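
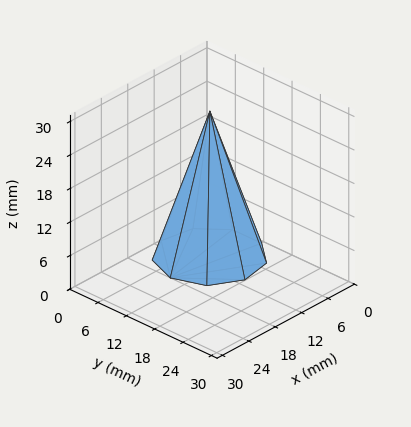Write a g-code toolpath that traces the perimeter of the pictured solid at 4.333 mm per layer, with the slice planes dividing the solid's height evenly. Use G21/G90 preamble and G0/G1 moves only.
Reading the render: the shape is a regular 9-sided pyramid, base circumscribed radius ≈ 9 mm, apex at z ≈ 26 mm (dimensions read to the nearest mm from the axis ticks). For the g-code, the solid's height is divided into equal slices at the stated Δz and each level perimeter traced with G1 moves after a G0 lift.

; perimeter-only toolpath
G21 ; units = mm
G90 ; absolute positioning
G28 ; home
; layer 1
G0 Z4.333
G0 X16.500 Y9.000
G1 X14.745 Y13.821
G1 X10.303 Y16.386
G1 X5.250 Y15.495
G1 X1.952 Y11.565
G1 X1.952 Y6.435
G1 X5.250 Y2.505
G1 X10.303 Y1.614
G1 X14.745 Y4.179
G1 X16.500 Y9.000
; layer 2
G0 Z8.667
G0 X15.000 Y9.000
G1 X13.596 Y12.857
G1 X10.042 Y14.909
G1 X6.000 Y14.196
G1 X3.362 Y11.052
G1 X3.362 Y6.948
G1 X6.000 Y3.804
G1 X10.042 Y3.091
G1 X13.596 Y5.143
G1 X15.000 Y9.000
; layer 3
G0 Z13.000
G0 X13.500 Y9.000
G1 X12.447 Y11.893
G1 X9.782 Y13.431
G1 X6.750 Y12.897
G1 X4.771 Y10.539
G1 X4.771 Y7.461
G1 X6.750 Y5.103
G1 X9.782 Y4.569
G1 X12.447 Y6.107
G1 X13.500 Y9.000
; layer 4
G0 Z17.333
G0 X12.000 Y9.000
G1 X11.298 Y10.928
G1 X9.521 Y11.954
G1 X7.500 Y11.598
G1 X6.181 Y10.026
G1 X6.181 Y7.974
G1 X7.500 Y6.402
G1 X9.521 Y6.046
G1 X11.298 Y7.072
G1 X12.000 Y9.000
; layer 5
G0 Z21.667
G0 X10.500 Y9.000
G1 X10.149 Y9.964
G1 X9.261 Y10.477
G1 X8.250 Y10.299
G1 X7.590 Y9.513
G1 X7.590 Y8.487
G1 X8.250 Y7.701
G1 X9.261 Y7.523
G1 X10.149 Y8.036
G1 X10.500 Y9.000
M2 ; end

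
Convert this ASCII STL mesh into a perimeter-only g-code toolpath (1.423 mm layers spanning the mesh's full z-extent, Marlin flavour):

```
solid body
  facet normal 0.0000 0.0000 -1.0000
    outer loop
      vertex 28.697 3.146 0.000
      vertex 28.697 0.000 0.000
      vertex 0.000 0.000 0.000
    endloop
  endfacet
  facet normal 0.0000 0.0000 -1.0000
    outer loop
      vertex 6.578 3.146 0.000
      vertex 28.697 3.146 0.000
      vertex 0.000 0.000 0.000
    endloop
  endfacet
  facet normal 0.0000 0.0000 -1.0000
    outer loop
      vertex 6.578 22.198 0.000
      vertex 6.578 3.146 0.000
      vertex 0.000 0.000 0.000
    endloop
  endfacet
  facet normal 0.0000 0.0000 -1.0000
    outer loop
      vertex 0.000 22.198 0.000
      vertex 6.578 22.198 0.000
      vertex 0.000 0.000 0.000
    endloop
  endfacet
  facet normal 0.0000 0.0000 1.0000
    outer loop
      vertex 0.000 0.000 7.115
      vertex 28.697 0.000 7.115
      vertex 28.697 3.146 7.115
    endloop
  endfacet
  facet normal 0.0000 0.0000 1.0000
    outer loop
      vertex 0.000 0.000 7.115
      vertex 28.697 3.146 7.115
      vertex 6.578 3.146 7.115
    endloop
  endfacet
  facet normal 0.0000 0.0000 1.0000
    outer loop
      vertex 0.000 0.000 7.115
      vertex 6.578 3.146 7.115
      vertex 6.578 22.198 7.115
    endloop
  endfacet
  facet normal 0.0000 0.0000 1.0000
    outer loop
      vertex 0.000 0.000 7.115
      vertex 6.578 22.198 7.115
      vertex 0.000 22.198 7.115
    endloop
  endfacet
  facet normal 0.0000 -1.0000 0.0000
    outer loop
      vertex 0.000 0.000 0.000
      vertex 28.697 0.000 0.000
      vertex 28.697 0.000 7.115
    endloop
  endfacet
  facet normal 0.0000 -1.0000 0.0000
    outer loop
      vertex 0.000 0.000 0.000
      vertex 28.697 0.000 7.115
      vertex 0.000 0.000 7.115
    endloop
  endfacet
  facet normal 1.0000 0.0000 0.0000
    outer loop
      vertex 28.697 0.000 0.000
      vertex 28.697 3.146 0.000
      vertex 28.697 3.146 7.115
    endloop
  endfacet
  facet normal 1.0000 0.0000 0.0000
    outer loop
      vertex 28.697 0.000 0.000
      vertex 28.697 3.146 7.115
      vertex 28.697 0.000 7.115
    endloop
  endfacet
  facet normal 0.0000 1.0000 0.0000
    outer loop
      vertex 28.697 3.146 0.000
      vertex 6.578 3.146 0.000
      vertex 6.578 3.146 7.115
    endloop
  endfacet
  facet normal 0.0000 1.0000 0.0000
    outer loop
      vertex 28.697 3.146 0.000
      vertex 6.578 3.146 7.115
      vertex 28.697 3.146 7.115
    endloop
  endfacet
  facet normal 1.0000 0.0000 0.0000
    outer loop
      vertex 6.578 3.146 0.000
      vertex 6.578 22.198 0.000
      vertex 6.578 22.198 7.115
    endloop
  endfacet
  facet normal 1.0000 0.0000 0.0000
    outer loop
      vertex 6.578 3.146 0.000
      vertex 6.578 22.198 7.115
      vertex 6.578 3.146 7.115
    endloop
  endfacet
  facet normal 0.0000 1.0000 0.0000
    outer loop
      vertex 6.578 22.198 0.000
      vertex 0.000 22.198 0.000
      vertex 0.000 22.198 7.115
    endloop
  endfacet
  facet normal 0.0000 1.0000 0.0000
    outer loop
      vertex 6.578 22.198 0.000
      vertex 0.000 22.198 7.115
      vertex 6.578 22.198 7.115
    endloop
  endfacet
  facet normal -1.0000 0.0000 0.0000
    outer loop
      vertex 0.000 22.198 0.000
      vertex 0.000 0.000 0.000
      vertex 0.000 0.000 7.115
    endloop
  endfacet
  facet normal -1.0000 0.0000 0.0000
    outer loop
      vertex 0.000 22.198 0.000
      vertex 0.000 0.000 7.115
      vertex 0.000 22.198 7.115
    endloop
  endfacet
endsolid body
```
; perimeter-only toolpath
G21 ; units = mm
G90 ; absolute positioning
G28 ; home
; layer 1
G0 Z1.423
G0 X0.000 Y0.000
G1 X28.697 Y0.000
G1 X28.697 Y3.146
G1 X6.578 Y3.146
G1 X6.578 Y22.198
G1 X0.000 Y22.198
G1 X0.000 Y0.000
; layer 2
G0 Z2.846
G0 X0.000 Y0.000
G1 X28.697 Y0.000
G1 X28.697 Y3.146
G1 X6.578 Y3.146
G1 X6.578 Y22.198
G1 X0.000 Y22.198
G1 X0.000 Y0.000
; layer 3
G0 Z4.269
G0 X0.000 Y0.000
G1 X28.697 Y0.000
G1 X28.697 Y3.146
G1 X6.578 Y3.146
G1 X6.578 Y22.198
G1 X0.000 Y22.198
G1 X0.000 Y0.000
; layer 4
G0 Z5.692
G0 X0.000 Y0.000
G1 X28.697 Y0.000
G1 X28.697 Y3.146
G1 X6.578 Y3.146
G1 X6.578 Y22.198
G1 X0.000 Y22.198
G1 X0.000 Y0.000
; layer 5
G0 Z7.115
G0 X0.000 Y0.000
G1 X28.697 Y0.000
G1 X28.697 Y3.146
G1 X6.578 Y3.146
G1 X6.578 Y22.198
G1 X0.000 Y22.198
G1 X0.000 Y0.000
M2 ; end

The solid is an L-shaped prism: outer 28.7 × 22.2 mm, arm thicknesses ≈ 3.15 mm (horizontal) and 6.58 mm (vertical), extruded 7.12 mm in z. Slicing at Δz = 1.423 mm — 5 equal slices spanning the solid's height, so layer i sits at z = i·h/5 — gives 5 non-empty perimeters. Each is a 6-segment closed polygon; G0 lifts to the layer z and rapids to the start vertex, then G1 traces the edges.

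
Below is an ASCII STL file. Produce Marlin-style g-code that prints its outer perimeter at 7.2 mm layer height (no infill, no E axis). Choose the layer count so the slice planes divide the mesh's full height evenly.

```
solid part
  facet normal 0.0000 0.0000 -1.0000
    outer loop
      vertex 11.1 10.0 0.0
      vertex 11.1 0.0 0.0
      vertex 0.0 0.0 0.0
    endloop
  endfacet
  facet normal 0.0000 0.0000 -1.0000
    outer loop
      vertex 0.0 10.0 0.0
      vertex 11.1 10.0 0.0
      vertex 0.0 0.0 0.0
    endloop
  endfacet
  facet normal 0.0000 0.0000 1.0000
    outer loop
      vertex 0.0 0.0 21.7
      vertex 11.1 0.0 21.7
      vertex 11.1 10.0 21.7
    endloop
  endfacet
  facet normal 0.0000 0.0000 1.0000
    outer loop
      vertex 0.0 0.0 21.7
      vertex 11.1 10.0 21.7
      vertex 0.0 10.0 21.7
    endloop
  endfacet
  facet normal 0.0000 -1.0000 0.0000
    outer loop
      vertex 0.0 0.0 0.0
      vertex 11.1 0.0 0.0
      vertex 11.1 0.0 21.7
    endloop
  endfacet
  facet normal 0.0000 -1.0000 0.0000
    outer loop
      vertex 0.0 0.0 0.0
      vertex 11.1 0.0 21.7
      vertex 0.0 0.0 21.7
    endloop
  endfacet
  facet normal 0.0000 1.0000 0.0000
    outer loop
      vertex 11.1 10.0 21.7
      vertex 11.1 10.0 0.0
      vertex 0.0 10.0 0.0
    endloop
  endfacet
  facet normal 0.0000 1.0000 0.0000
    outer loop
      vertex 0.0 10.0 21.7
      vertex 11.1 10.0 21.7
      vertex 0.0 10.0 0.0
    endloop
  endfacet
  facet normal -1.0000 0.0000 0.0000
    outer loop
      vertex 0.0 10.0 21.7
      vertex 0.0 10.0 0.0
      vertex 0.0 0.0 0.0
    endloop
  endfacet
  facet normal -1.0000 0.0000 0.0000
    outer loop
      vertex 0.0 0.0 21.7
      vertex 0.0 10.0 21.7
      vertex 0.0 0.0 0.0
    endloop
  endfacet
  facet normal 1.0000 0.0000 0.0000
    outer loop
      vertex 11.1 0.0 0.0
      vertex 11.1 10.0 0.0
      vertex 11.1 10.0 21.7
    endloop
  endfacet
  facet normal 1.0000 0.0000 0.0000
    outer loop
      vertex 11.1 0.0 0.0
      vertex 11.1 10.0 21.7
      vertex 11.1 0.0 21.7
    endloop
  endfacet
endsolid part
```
; perimeter-only toolpath
G21 ; units = mm
G90 ; absolute positioning
G28 ; home
; layer 1
G0 Z7.2
G0 X0.0 Y0.0
G1 X11.1 Y0.0
G1 X11.1 Y10.0
G1 X0.0 Y10.0
G1 X0.0 Y0.0
; layer 2
G0 Z14.5
G0 X0.0 Y0.0
G1 X11.1 Y0.0
G1 X11.1 Y10.0
G1 X0.0 Y10.0
G1 X0.0 Y0.0
; layer 3
G0 Z21.7
G0 X0.0 Y0.0
G1 X11.1 Y0.0
G1 X11.1 Y10.0
G1 X0.0 Y10.0
G1 X0.0 Y0.0
M2 ; end

The solid is a rectangular box, roughly 11.1 × 10 mm footprint and 21.7 mm tall. Slicing at Δz = 7.2 mm — 3 equal slices spanning the solid's height, so layer i sits at z = i·h/3 — gives 3 non-empty perimeters. Each is a 4-segment closed polygon; G0 lifts to the layer z and rapids to the start vertex, then G1 traces the edges.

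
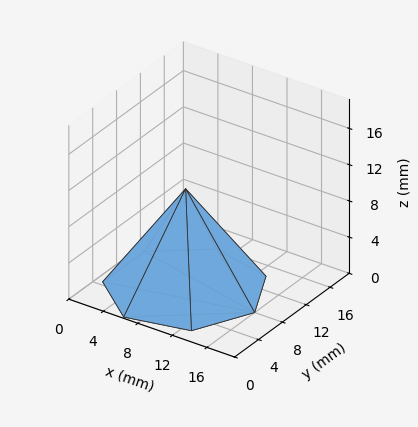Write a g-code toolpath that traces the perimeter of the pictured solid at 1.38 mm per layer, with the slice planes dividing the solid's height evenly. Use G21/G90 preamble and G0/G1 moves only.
Reading the render: the shape is a regular 7-sided pyramid, base circumscribed radius ≈ 8 mm, apex at z ≈ 11 mm (dimensions read to the nearest mm from the axis ticks). For the g-code, the solid's height is divided into equal slices at the stated Δz and each level perimeter traced with G1 moves after a G0 lift.

; perimeter-only toolpath
G21 ; units = mm
G90 ; absolute positioning
G28 ; home
; layer 1
G0 Z1.38
G0 X15.00 Y8.00
G1 X12.37 Y13.47
G1 X6.44 Y14.83
G1 X1.69 Y11.04
G1 X1.69 Y4.96
G1 X6.44 Y1.18
G1 X12.37 Y2.53
G1 X15.00 Y8.00
; layer 2
G0 Z2.75
G0 X14.00 Y8.00
G1 X11.74 Y12.69
G1 X6.67 Y13.85
G1 X2.59 Y10.60
G1 X2.59 Y5.40
G1 X6.67 Y2.15
G1 X11.74 Y3.31
G1 X14.00 Y8.00
; layer 3
G0 Z4.12
G0 X13.00 Y8.00
G1 X11.12 Y11.91
G1 X6.89 Y12.88
G1 X3.49 Y10.17
G1 X3.49 Y5.83
G1 X6.89 Y3.12
G1 X11.12 Y4.09
G1 X13.00 Y8.00
; layer 4
G0 Z5.50
G0 X12.00 Y8.00
G1 X10.50 Y11.12
G1 X7.11 Y11.90
G1 X4.39 Y9.73
G1 X4.39 Y6.27
G1 X7.11 Y4.10
G1 X10.50 Y4.88
G1 X12.00 Y8.00
; layer 5
G0 Z6.88
G0 X11.00 Y8.00
G1 X9.87 Y10.34
G1 X7.33 Y10.93
G1 X5.30 Y9.30
G1 X5.30 Y6.70
G1 X7.33 Y5.08
G1 X9.87 Y5.66
G1 X11.00 Y8.00
; layer 6
G0 Z8.25
G0 X10.00 Y8.00
G1 X9.25 Y9.56
G1 X7.55 Y9.95
G1 X6.20 Y8.87
G1 X6.20 Y7.13
G1 X7.55 Y6.05
G1 X9.25 Y6.44
G1 X10.00 Y8.00
; layer 7
G0 Z9.62
G0 X9.00 Y8.00
G1 X8.62 Y8.78
G1 X7.78 Y8.97
G1 X7.10 Y8.43
G1 X7.10 Y7.57
G1 X7.78 Y7.03
G1 X8.62 Y7.22
G1 X9.00 Y8.00
M2 ; end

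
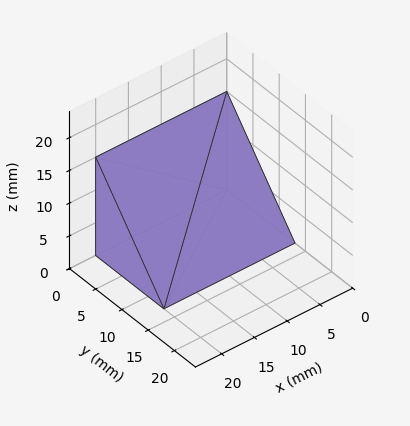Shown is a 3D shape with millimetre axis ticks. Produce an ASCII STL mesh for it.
Reading the render: the shape is a wedge (ramp): 20 × 13 mm base, rising to 15 mm along the y=0 edge and sloping linearly to z=0 at y=13 (dimensions read to the nearest mm from the axis ticks). For the STL, each face is triangulated and given an outward normal.

solid part
  facet normal 0.0000 0.0000 -1.0000
    outer loop
      vertex 20.00 13.00 0.00
      vertex 20.00 0.00 0.00
      vertex 0.00 0.00 0.00
    endloop
  endfacet
  facet normal 0.0000 0.0000 -1.0000
    outer loop
      vertex 0.00 13.00 0.00
      vertex 20.00 13.00 0.00
      vertex 0.00 0.00 0.00
    endloop
  endfacet
  facet normal 0.0000 -1.0000 0.0000
    outer loop
      vertex 0.00 0.00 0.00
      vertex 20.00 0.00 0.00
      vertex 20.00 0.00 15.00
    endloop
  endfacet
  facet normal 0.0000 -1.0000 0.0000
    outer loop
      vertex 0.00 0.00 0.00
      vertex 20.00 0.00 15.00
      vertex 0.00 0.00 15.00
    endloop
  endfacet
  facet normal 0.0000 0.7557 0.6549
    outer loop
      vertex 0.00 0.00 15.00
      vertex 20.00 0.00 15.00
      vertex 20.00 13.00 0.00
    endloop
  endfacet
  facet normal 0.0000 0.7557 0.6549
    outer loop
      vertex 0.00 0.00 15.00
      vertex 20.00 13.00 0.00
      vertex 0.00 13.00 0.00
    endloop
  endfacet
  facet normal -1.0000 0.0000 0.0000
    outer loop
      vertex 0.00 0.00 15.00
      vertex 0.00 13.00 0.00
      vertex 0.00 0.00 0.00
    endloop
  endfacet
  facet normal 1.0000 0.0000 0.0000
    outer loop
      vertex 20.00 0.00 0.00
      vertex 20.00 13.00 0.00
      vertex 20.00 0.00 15.00
    endloop
  endfacet
endsolid part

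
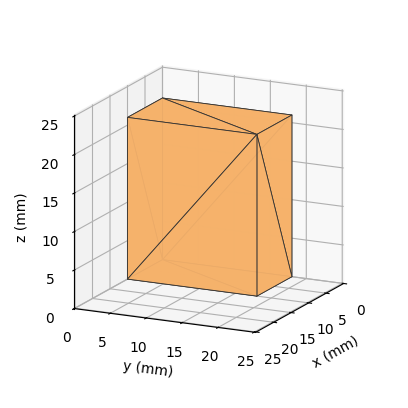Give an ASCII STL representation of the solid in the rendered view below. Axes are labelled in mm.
Reading the render: the shape is a rectangular box, roughly 10 × 18 mm footprint and 21 mm tall (dimensions read to the nearest mm from the axis ticks). For the STL, each face is triangulated and given an outward normal.

solid part
  facet normal 0.0000 0.0000 -1.0000
    outer loop
      vertex 10.0 18.0 0.0
      vertex 10.0 0.0 0.0
      vertex 0.0 0.0 0.0
    endloop
  endfacet
  facet normal 0.0000 0.0000 -1.0000
    outer loop
      vertex 0.0 18.0 0.0
      vertex 10.0 18.0 0.0
      vertex 0.0 0.0 0.0
    endloop
  endfacet
  facet normal 0.0000 0.0000 1.0000
    outer loop
      vertex 0.0 0.0 21.0
      vertex 10.0 0.0 21.0
      vertex 10.0 18.0 21.0
    endloop
  endfacet
  facet normal 0.0000 0.0000 1.0000
    outer loop
      vertex 0.0 0.0 21.0
      vertex 10.0 18.0 21.0
      vertex 0.0 18.0 21.0
    endloop
  endfacet
  facet normal 0.0000 -1.0000 0.0000
    outer loop
      vertex 0.0 0.0 0.0
      vertex 10.0 0.0 0.0
      vertex 10.0 0.0 21.0
    endloop
  endfacet
  facet normal 0.0000 -1.0000 0.0000
    outer loop
      vertex 0.0 0.0 0.0
      vertex 10.0 0.0 21.0
      vertex 0.0 0.0 21.0
    endloop
  endfacet
  facet normal 0.0000 1.0000 0.0000
    outer loop
      vertex 10.0 18.0 21.0
      vertex 10.0 18.0 0.0
      vertex 0.0 18.0 0.0
    endloop
  endfacet
  facet normal 0.0000 1.0000 0.0000
    outer loop
      vertex 0.0 18.0 21.0
      vertex 10.0 18.0 21.0
      vertex 0.0 18.0 0.0
    endloop
  endfacet
  facet normal -1.0000 0.0000 0.0000
    outer loop
      vertex 0.0 18.0 21.0
      vertex 0.0 18.0 0.0
      vertex 0.0 0.0 0.0
    endloop
  endfacet
  facet normal -1.0000 0.0000 0.0000
    outer loop
      vertex 0.0 0.0 21.0
      vertex 0.0 18.0 21.0
      vertex 0.0 0.0 0.0
    endloop
  endfacet
  facet normal 1.0000 0.0000 0.0000
    outer loop
      vertex 10.0 0.0 0.0
      vertex 10.0 18.0 0.0
      vertex 10.0 18.0 21.0
    endloop
  endfacet
  facet normal 1.0000 0.0000 0.0000
    outer loop
      vertex 10.0 0.0 0.0
      vertex 10.0 18.0 21.0
      vertex 10.0 0.0 21.0
    endloop
  endfacet
endsolid part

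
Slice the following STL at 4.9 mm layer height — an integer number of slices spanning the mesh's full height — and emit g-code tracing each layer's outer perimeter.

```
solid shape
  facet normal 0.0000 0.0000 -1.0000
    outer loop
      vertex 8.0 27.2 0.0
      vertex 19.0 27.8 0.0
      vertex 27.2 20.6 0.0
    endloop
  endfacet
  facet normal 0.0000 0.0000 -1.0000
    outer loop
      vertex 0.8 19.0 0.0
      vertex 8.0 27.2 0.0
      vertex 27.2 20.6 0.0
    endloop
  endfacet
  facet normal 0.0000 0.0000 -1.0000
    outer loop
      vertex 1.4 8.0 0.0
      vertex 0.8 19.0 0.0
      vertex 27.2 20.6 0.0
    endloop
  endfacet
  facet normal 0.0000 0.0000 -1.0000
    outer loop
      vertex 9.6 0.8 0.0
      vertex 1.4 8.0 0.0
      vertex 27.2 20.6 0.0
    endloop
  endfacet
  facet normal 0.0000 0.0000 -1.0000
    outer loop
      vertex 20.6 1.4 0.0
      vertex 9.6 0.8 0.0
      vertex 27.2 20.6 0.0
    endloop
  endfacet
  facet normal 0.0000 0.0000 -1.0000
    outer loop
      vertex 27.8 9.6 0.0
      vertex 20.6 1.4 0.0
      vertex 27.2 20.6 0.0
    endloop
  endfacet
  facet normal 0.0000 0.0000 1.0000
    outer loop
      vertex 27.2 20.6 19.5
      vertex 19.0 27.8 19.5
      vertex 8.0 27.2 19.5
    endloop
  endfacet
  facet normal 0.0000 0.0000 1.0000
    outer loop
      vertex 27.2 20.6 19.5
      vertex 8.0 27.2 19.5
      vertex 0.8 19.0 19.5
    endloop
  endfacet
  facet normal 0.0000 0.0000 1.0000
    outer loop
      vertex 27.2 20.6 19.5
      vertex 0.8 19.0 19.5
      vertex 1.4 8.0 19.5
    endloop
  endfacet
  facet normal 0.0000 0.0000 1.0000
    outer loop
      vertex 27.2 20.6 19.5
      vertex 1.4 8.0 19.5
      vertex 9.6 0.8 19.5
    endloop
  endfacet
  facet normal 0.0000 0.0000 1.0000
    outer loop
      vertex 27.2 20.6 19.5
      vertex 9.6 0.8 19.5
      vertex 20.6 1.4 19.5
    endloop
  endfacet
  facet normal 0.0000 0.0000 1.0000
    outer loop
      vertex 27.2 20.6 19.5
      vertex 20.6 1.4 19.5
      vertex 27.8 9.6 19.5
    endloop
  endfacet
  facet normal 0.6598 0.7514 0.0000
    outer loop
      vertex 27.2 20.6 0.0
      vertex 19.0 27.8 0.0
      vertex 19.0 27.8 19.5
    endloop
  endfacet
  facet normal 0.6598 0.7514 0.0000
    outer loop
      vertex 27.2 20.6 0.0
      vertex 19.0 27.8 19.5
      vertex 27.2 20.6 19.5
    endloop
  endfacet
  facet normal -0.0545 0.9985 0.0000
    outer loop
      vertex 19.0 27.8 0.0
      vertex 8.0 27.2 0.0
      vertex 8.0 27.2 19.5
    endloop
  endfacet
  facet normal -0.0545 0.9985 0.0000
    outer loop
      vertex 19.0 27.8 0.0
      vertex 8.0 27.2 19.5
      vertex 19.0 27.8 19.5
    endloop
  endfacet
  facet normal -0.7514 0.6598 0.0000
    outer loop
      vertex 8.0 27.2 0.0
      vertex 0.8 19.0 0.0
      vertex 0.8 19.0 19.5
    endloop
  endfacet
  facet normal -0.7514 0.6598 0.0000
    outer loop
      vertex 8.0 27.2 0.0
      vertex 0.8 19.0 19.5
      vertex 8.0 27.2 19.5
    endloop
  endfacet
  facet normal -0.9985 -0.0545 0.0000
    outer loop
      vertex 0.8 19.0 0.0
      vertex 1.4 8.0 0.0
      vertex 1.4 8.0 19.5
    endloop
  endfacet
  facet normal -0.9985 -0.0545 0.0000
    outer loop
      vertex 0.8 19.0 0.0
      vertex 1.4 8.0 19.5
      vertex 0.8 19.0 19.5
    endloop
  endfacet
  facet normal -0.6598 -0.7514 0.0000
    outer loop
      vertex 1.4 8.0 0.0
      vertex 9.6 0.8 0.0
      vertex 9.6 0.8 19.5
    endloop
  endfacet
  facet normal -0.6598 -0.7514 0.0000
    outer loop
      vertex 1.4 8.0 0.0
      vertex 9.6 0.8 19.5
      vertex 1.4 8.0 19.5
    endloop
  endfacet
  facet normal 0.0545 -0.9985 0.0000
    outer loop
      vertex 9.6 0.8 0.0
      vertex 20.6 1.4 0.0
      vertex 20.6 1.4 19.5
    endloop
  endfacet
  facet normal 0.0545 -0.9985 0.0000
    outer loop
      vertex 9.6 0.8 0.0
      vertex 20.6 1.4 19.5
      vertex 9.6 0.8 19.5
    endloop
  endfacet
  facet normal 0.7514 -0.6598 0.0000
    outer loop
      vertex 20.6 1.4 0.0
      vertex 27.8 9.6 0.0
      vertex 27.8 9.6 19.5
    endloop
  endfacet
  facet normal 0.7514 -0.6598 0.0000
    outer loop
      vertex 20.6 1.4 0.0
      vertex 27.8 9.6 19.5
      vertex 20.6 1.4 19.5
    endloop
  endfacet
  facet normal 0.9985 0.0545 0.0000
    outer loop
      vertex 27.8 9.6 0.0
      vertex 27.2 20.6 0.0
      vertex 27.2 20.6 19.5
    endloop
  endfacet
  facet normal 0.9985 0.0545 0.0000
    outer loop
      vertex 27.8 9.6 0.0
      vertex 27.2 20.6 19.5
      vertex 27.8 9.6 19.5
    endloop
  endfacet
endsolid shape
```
; perimeter-only toolpath
G21 ; units = mm
G90 ; absolute positioning
G28 ; home
; layer 1
G0 Z4.9
G0 X27.2 Y20.6
G1 X19.0 Y27.8
G1 X8.0 Y27.2
G1 X0.8 Y19.0
G1 X1.4 Y8.0
G1 X9.6 Y0.8
G1 X20.6 Y1.4
G1 X27.8 Y9.6
G1 X27.2 Y20.6
; layer 2
G0 Z9.8
G0 X27.2 Y20.6
G1 X19.0 Y27.8
G1 X8.0 Y27.2
G1 X0.8 Y19.0
G1 X1.4 Y8.0
G1 X9.6 Y0.8
G1 X20.6 Y1.4
G1 X27.8 Y9.6
G1 X27.2 Y20.6
; layer 3
G0 Z14.6
G0 X27.2 Y20.6
G1 X19.0 Y27.8
G1 X8.0 Y27.2
G1 X0.8 Y19.0
G1 X1.4 Y8.0
G1 X9.6 Y0.8
G1 X20.6 Y1.4
G1 X27.8 Y9.6
G1 X27.2 Y20.6
; layer 4
G0 Z19.5
G0 X27.2 Y20.6
G1 X19.0 Y27.8
G1 X8.0 Y27.2
G1 X0.8 Y19.0
G1 X1.4 Y8.0
G1 X9.6 Y0.8
G1 X20.6 Y1.4
G1 X27.8 Y9.6
G1 X27.2 Y20.6
M2 ; end

The solid is a regular 8-sided prism (a cylinder approximated with 8 flat sides), circumscribed radius ≈ 14.3 mm, height ≈ 19.5 mm. Slicing at Δz = 4.9 mm — 4 equal slices spanning the solid's height, so layer i sits at z = i·h/4 — gives 4 non-empty perimeters. Each is a 8-segment closed polygon; G0 lifts to the layer z and rapids to the start vertex, then G1 traces the edges.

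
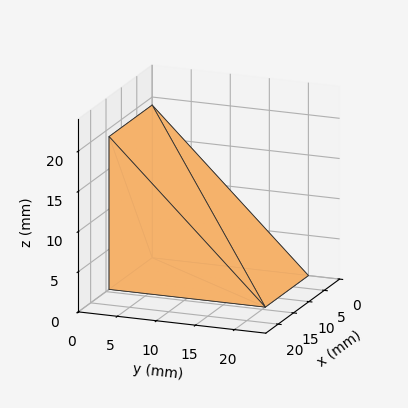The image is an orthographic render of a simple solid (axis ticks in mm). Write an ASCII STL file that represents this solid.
Reading the render: the shape is a wedge (ramp): 14 × 20 mm base, rising to 19 mm along the y=0 edge and sloping linearly to z=0 at y=20 (dimensions read to the nearest mm from the axis ticks). For the STL, each face is triangulated and given an outward normal.

solid part
  facet normal 0.0000 0.0000 -1.0000
    outer loop
      vertex 14.000 20.000 0.000
      vertex 14.000 0.000 0.000
      vertex 0.000 0.000 0.000
    endloop
  endfacet
  facet normal 0.0000 0.0000 -1.0000
    outer loop
      vertex 0.000 20.000 0.000
      vertex 14.000 20.000 0.000
      vertex 0.000 0.000 0.000
    endloop
  endfacet
  facet normal 0.0000 -1.0000 0.0000
    outer loop
      vertex 0.000 0.000 0.000
      vertex 14.000 0.000 0.000
      vertex 14.000 0.000 19.000
    endloop
  endfacet
  facet normal 0.0000 -1.0000 0.0000
    outer loop
      vertex 0.000 0.000 0.000
      vertex 14.000 0.000 19.000
      vertex 0.000 0.000 19.000
    endloop
  endfacet
  facet normal 0.0000 0.6887 0.7250
    outer loop
      vertex 0.000 0.000 19.000
      vertex 14.000 0.000 19.000
      vertex 14.000 20.000 0.000
    endloop
  endfacet
  facet normal 0.0000 0.6887 0.7250
    outer loop
      vertex 0.000 0.000 19.000
      vertex 14.000 20.000 0.000
      vertex 0.000 20.000 0.000
    endloop
  endfacet
  facet normal -1.0000 0.0000 0.0000
    outer loop
      vertex 0.000 0.000 19.000
      vertex 0.000 20.000 0.000
      vertex 0.000 0.000 0.000
    endloop
  endfacet
  facet normal 1.0000 0.0000 0.0000
    outer loop
      vertex 14.000 0.000 0.000
      vertex 14.000 20.000 0.000
      vertex 14.000 0.000 19.000
    endloop
  endfacet
endsolid part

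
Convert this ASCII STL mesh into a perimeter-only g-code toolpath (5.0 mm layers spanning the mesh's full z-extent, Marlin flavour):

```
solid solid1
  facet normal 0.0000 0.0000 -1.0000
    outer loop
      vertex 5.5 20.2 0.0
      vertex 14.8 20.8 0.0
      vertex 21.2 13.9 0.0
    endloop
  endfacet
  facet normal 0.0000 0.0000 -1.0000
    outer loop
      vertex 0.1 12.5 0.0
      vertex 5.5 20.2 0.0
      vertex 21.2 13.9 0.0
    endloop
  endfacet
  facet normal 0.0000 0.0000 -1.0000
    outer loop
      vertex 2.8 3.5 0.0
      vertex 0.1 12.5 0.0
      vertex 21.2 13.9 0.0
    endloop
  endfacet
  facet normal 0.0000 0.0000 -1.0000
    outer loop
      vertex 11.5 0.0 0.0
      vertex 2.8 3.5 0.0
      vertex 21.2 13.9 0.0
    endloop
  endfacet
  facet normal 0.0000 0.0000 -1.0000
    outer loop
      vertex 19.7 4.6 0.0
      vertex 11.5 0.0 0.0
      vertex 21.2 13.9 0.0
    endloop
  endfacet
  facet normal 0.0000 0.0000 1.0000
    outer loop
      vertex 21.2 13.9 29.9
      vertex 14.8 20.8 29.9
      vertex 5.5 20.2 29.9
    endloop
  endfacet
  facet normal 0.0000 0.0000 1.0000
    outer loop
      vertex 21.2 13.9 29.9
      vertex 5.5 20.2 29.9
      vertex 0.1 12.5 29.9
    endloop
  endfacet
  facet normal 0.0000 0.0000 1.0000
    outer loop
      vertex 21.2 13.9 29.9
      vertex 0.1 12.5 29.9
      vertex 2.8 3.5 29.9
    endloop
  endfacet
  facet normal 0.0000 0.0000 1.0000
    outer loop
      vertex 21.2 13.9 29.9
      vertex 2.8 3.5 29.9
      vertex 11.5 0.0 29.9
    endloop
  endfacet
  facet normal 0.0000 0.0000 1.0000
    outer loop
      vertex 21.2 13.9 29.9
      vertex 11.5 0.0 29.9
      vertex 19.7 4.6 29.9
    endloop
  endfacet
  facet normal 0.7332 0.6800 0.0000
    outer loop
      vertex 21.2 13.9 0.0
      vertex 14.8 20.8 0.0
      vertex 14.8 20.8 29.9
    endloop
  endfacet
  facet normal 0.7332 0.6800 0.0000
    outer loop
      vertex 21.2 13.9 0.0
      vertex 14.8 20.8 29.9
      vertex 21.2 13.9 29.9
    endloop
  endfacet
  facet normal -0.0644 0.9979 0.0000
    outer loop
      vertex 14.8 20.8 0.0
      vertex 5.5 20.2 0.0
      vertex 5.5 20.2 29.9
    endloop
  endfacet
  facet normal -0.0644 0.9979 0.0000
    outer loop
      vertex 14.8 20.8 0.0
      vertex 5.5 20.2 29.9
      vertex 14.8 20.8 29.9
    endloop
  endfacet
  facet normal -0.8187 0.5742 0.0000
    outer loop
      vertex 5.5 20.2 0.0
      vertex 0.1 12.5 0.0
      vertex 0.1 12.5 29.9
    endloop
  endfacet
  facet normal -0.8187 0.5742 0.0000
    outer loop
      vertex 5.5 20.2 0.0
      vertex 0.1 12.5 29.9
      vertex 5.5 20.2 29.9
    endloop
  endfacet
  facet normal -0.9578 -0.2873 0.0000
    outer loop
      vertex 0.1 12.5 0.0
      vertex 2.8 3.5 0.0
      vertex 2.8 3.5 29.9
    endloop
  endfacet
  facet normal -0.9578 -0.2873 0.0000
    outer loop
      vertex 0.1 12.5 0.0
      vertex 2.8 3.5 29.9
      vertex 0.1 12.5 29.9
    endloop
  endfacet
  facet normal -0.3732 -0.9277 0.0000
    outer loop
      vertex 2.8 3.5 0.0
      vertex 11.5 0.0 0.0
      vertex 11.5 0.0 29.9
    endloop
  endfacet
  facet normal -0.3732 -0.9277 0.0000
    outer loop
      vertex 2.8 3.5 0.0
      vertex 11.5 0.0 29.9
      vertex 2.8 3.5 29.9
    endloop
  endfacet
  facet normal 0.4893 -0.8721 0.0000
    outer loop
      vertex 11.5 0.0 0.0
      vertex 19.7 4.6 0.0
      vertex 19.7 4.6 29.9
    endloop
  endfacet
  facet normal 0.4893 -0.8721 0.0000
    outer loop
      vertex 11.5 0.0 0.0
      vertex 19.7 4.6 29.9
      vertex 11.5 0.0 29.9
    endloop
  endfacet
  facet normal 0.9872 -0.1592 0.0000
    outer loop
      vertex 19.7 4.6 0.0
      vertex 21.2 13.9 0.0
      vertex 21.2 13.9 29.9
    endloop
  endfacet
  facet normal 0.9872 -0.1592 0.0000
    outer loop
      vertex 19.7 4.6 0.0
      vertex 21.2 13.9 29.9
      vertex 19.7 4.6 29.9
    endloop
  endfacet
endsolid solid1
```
; perimeter-only toolpath
G21 ; units = mm
G90 ; absolute positioning
G28 ; home
; layer 1
G0 Z5.0
G0 X21.2 Y13.9
G1 X14.8 Y20.8
G1 X5.5 Y20.2
G1 X0.1 Y12.5
G1 X2.8 Y3.5
G1 X11.5 Y0.0
G1 X19.7 Y4.6
G1 X21.2 Y13.9
; layer 2
G0 Z10.0
G0 X21.2 Y13.9
G1 X14.8 Y20.8
G1 X5.5 Y20.2
G1 X0.1 Y12.5
G1 X2.8 Y3.5
G1 X11.5 Y0.0
G1 X19.7 Y4.6
G1 X21.2 Y13.9
; layer 3
G0 Z14.9
G0 X21.2 Y13.9
G1 X14.8 Y20.8
G1 X5.5 Y20.2
G1 X0.1 Y12.5
G1 X2.8 Y3.5
G1 X11.5 Y0.0
G1 X19.7 Y4.6
G1 X21.2 Y13.9
; layer 4
G0 Z19.9
G0 X21.2 Y13.9
G1 X14.8 Y20.8
G1 X5.5 Y20.2
G1 X0.1 Y12.5
G1 X2.8 Y3.5
G1 X11.5 Y0.0
G1 X19.7 Y4.6
G1 X21.2 Y13.9
; layer 5
G0 Z24.9
G0 X21.2 Y13.9
G1 X14.8 Y20.8
G1 X5.5 Y20.2
G1 X0.1 Y12.5
G1 X2.8 Y3.5
G1 X11.5 Y0.0
G1 X19.7 Y4.6
G1 X21.2 Y13.9
; layer 6
G0 Z29.9
G0 X21.2 Y13.9
G1 X14.8 Y20.8
G1 X5.5 Y20.2
G1 X0.1 Y12.5
G1 X2.8 Y3.5
G1 X11.5 Y0.0
G1 X19.7 Y4.6
G1 X21.2 Y13.9
M2 ; end

The solid is a regular 7-sided prism (a cylinder approximated with 7 flat sides), circumscribed radius ≈ 10.8 mm, height ≈ 29.9 mm. Slicing at Δz = 5.0 mm — 6 equal slices spanning the solid's height, so layer i sits at z = i·h/6 — gives 6 non-empty perimeters. Each is a 7-segment closed polygon; G0 lifts to the layer z and rapids to the start vertex, then G1 traces the edges.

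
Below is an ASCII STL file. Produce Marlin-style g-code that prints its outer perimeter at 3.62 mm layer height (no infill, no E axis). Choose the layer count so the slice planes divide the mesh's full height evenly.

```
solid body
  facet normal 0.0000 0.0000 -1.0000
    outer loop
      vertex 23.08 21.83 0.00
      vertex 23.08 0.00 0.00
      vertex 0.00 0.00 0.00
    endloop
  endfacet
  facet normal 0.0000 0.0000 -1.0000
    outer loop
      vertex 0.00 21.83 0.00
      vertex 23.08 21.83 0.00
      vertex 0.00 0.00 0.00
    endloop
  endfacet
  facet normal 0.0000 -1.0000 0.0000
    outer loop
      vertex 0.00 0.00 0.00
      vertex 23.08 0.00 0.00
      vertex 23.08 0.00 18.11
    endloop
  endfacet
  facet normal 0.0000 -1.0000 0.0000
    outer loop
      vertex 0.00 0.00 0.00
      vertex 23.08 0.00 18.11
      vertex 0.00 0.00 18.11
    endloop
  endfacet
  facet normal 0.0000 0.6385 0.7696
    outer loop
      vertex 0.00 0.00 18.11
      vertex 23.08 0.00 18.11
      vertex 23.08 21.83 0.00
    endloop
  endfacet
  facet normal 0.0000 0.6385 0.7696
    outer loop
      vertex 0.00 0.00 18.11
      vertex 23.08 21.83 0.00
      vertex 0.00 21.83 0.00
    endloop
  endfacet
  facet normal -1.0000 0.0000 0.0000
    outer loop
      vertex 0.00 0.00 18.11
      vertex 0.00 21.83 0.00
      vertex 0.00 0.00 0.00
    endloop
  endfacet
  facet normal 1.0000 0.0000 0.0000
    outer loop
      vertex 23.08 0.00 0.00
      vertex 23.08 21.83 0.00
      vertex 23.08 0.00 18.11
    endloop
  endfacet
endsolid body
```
; perimeter-only toolpath
G21 ; units = mm
G90 ; absolute positioning
G28 ; home
; layer 1
G0 Z3.62
G0 X0.00 Y0.00
G1 X23.08 Y0.00
G1 X23.08 Y17.46
G1 X0.00 Y17.46
G1 X0.00 Y0.00
; layer 2
G0 Z7.24
G0 X0.00 Y0.00
G1 X23.08 Y0.00
G1 X23.08 Y13.10
G1 X0.00 Y13.10
G1 X0.00 Y0.00
; layer 3
G0 Z10.87
G0 X0.00 Y0.00
G1 X23.08 Y0.00
G1 X23.08 Y8.73
G1 X0.00 Y8.73
G1 X0.00 Y0.00
; layer 4
G0 Z14.49
G0 X0.00 Y0.00
G1 X23.08 Y0.00
G1 X23.08 Y4.37
G1 X0.00 Y4.37
G1 X0.00 Y0.00
M2 ; end

The solid is a wedge (ramp): 23.1 × 21.8 mm base, rising to 18.1 mm along the y=0 edge and sloping linearly to z=0 at y=21.8. Slicing at Δz = 3.62 mm — 5 equal slices spanning the solid's height, so layer i sits at z = i·h/5 — gives 4 non-empty perimeters. Each is a 4-segment closed polygon; G0 lifts to the layer z and rapids to the start vertex, then G1 traces the edges. The cross-section shrinks linearly with z (the slice at the apex is degenerate and omitted).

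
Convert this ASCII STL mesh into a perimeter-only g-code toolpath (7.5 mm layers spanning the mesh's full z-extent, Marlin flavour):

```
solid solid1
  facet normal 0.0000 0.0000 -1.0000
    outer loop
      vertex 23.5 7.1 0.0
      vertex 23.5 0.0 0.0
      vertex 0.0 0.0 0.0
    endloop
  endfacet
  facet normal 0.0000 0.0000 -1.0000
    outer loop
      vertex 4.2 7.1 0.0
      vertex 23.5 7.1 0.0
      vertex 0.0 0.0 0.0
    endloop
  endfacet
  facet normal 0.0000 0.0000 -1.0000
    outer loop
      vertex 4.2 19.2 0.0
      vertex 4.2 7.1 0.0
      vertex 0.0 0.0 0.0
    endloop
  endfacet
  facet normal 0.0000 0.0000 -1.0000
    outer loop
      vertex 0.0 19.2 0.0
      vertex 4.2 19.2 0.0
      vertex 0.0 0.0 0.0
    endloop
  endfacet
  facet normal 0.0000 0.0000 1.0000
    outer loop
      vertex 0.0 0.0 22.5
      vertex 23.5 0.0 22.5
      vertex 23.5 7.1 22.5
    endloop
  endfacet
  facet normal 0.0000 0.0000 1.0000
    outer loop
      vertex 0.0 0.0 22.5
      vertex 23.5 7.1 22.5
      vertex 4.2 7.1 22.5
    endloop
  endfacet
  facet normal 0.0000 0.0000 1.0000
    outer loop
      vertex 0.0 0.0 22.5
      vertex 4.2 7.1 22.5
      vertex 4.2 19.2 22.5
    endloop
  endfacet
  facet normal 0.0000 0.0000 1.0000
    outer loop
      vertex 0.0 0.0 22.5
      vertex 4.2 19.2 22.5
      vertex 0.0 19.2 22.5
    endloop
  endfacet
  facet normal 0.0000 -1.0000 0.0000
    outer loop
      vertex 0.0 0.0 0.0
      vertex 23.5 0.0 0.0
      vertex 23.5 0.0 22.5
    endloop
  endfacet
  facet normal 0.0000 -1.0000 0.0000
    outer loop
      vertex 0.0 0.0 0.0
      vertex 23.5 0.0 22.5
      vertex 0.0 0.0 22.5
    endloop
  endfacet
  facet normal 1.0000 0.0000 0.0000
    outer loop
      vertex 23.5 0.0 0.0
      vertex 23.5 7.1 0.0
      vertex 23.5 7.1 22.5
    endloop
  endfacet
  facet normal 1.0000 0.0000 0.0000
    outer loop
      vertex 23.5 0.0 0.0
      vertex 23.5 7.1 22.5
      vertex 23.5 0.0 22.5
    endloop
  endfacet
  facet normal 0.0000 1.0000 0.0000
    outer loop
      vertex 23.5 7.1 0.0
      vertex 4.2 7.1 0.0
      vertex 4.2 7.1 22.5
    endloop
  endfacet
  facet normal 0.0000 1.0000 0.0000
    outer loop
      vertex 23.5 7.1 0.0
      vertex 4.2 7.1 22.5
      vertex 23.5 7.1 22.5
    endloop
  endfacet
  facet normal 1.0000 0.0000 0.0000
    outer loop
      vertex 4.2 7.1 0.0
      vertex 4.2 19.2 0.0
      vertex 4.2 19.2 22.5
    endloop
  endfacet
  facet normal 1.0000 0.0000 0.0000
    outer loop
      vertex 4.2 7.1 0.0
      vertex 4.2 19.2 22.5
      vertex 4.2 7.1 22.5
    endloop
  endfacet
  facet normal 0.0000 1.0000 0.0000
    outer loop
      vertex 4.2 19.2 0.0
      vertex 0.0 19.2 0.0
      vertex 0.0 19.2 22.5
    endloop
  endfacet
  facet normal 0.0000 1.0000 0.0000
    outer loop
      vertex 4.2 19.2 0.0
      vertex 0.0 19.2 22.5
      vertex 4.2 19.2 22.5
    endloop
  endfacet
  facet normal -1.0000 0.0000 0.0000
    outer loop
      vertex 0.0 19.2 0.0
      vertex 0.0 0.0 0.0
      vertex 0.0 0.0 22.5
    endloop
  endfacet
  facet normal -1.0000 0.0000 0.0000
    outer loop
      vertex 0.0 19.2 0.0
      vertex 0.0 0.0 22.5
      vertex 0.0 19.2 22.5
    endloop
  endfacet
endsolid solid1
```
; perimeter-only toolpath
G21 ; units = mm
G90 ; absolute positioning
G28 ; home
; layer 1
G0 Z7.5
G0 X0.0 Y0.0
G1 X23.5 Y0.0
G1 X23.5 Y7.1
G1 X4.2 Y7.1
G1 X4.2 Y19.2
G1 X0.0 Y19.2
G1 X0.0 Y0.0
; layer 2
G0 Z15.0
G0 X0.0 Y0.0
G1 X23.5 Y0.0
G1 X23.5 Y7.1
G1 X4.2 Y7.1
G1 X4.2 Y19.2
G1 X0.0 Y19.2
G1 X0.0 Y0.0
; layer 3
G0 Z22.5
G0 X0.0 Y0.0
G1 X23.5 Y0.0
G1 X23.5 Y7.1
G1 X4.2 Y7.1
G1 X4.2 Y19.2
G1 X0.0 Y19.2
G1 X0.0 Y0.0
M2 ; end

The solid is an L-shaped prism: outer 23.5 × 19.2 mm, arm thicknesses ≈ 7.1 mm (horizontal) and 4.2 mm (vertical), extruded 22.5 mm in z. Slicing at Δz = 7.5 mm — 3 equal slices spanning the solid's height, so layer i sits at z = i·h/3 — gives 3 non-empty perimeters. Each is a 6-segment closed polygon; G0 lifts to the layer z and rapids to the start vertex, then G1 traces the edges.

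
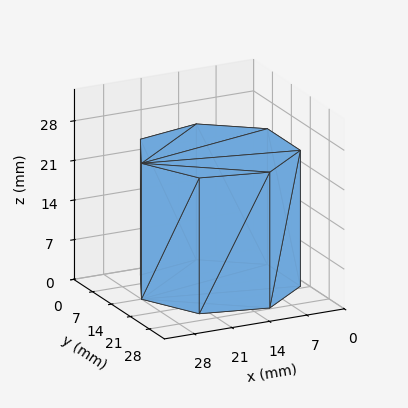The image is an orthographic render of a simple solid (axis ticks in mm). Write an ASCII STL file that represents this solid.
Reading the render: the shape is a regular 7-sided prism (a cylinder approximated with 7 flat sides), circumscribed radius ≈ 14 mm, height ≈ 24 mm (dimensions read to the nearest mm from the axis ticks). For the STL, each face is triangulated and given an outward normal.

solid part
  facet normal 0.0000 0.0000 -1.0000
    outer loop
      vertex 10.9 27.6 0.0
      vertex 22.7 24.9 0.0
      vertex 28.0 14.0 0.0
    endloop
  endfacet
  facet normal 0.0000 0.0000 -1.0000
    outer loop
      vertex 1.4 20.1 0.0
      vertex 10.9 27.6 0.0
      vertex 28.0 14.0 0.0
    endloop
  endfacet
  facet normal 0.0000 0.0000 -1.0000
    outer loop
      vertex 1.4 7.9 0.0
      vertex 1.4 20.1 0.0
      vertex 28.0 14.0 0.0
    endloop
  endfacet
  facet normal 0.0000 0.0000 -1.0000
    outer loop
      vertex 10.9 0.4 0.0
      vertex 1.4 7.9 0.0
      vertex 28.0 14.0 0.0
    endloop
  endfacet
  facet normal 0.0000 0.0000 -1.0000
    outer loop
      vertex 22.7 3.1 0.0
      vertex 10.9 0.4 0.0
      vertex 28.0 14.0 0.0
    endloop
  endfacet
  facet normal 0.0000 0.0000 1.0000
    outer loop
      vertex 28.0 14.0 24.0
      vertex 22.7 24.9 24.0
      vertex 10.9 27.6 24.0
    endloop
  endfacet
  facet normal 0.0000 0.0000 1.0000
    outer loop
      vertex 28.0 14.0 24.0
      vertex 10.9 27.6 24.0
      vertex 1.4 20.1 24.0
    endloop
  endfacet
  facet normal 0.0000 0.0000 1.0000
    outer loop
      vertex 28.0 14.0 24.0
      vertex 1.4 20.1 24.0
      vertex 1.4 7.9 24.0
    endloop
  endfacet
  facet normal 0.0000 0.0000 1.0000
    outer loop
      vertex 28.0 14.0 24.0
      vertex 1.4 7.9 24.0
      vertex 10.9 0.4 24.0
    endloop
  endfacet
  facet normal 0.0000 0.0000 1.0000
    outer loop
      vertex 28.0 14.0 24.0
      vertex 10.9 0.4 24.0
      vertex 22.7 3.1 24.0
    endloop
  endfacet
  facet normal 0.8993 0.4373 0.0000
    outer loop
      vertex 28.0 14.0 0.0
      vertex 22.7 24.9 0.0
      vertex 22.7 24.9 24.0
    endloop
  endfacet
  facet normal 0.8993 0.4373 0.0000
    outer loop
      vertex 28.0 14.0 0.0
      vertex 22.7 24.9 24.0
      vertex 28.0 14.0 24.0
    endloop
  endfacet
  facet normal 0.2230 0.9748 0.0000
    outer loop
      vertex 22.7 24.9 0.0
      vertex 10.9 27.6 0.0
      vertex 10.9 27.6 24.0
    endloop
  endfacet
  facet normal 0.2230 0.9748 0.0000
    outer loop
      vertex 22.7 24.9 0.0
      vertex 10.9 27.6 24.0
      vertex 22.7 24.9 24.0
    endloop
  endfacet
  facet normal -0.6196 0.7849 0.0000
    outer loop
      vertex 10.9 27.6 0.0
      vertex 1.4 20.1 0.0
      vertex 1.4 20.1 24.0
    endloop
  endfacet
  facet normal -0.6196 0.7849 0.0000
    outer loop
      vertex 10.9 27.6 0.0
      vertex 1.4 20.1 24.0
      vertex 10.9 27.6 24.0
    endloop
  endfacet
  facet normal -1.0000 0.0000 0.0000
    outer loop
      vertex 1.4 20.1 0.0
      vertex 1.4 7.9 0.0
      vertex 1.4 7.9 24.0
    endloop
  endfacet
  facet normal -1.0000 0.0000 0.0000
    outer loop
      vertex 1.4 20.1 0.0
      vertex 1.4 7.9 24.0
      vertex 1.4 20.1 24.0
    endloop
  endfacet
  facet normal -0.6196 -0.7849 0.0000
    outer loop
      vertex 1.4 7.9 0.0
      vertex 10.9 0.4 0.0
      vertex 10.9 0.4 24.0
    endloop
  endfacet
  facet normal -0.6196 -0.7849 0.0000
    outer loop
      vertex 1.4 7.9 0.0
      vertex 10.9 0.4 24.0
      vertex 1.4 7.9 24.0
    endloop
  endfacet
  facet normal 0.2230 -0.9748 0.0000
    outer loop
      vertex 10.9 0.4 0.0
      vertex 22.7 3.1 0.0
      vertex 22.7 3.1 24.0
    endloop
  endfacet
  facet normal 0.2230 -0.9748 0.0000
    outer loop
      vertex 10.9 0.4 0.0
      vertex 22.7 3.1 24.0
      vertex 10.9 0.4 24.0
    endloop
  endfacet
  facet normal 0.8993 -0.4373 0.0000
    outer loop
      vertex 22.7 3.1 0.0
      vertex 28.0 14.0 0.0
      vertex 28.0 14.0 24.0
    endloop
  endfacet
  facet normal 0.8993 -0.4373 0.0000
    outer loop
      vertex 22.7 3.1 0.0
      vertex 28.0 14.0 24.0
      vertex 22.7 3.1 24.0
    endloop
  endfacet
endsolid part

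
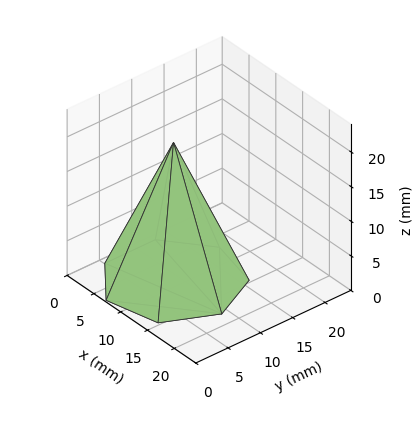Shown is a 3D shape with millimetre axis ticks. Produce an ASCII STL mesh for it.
Reading the render: the shape is a regular 7-sided pyramid, base circumscribed radius ≈ 9 mm, apex at z ≈ 20 mm (dimensions read to the nearest mm from the axis ticks). For the STL, each face is triangulated and given an outward normal.

solid part
  facet normal 0.0000 0.0000 -1.0000
    outer loop
      vertex 7.00 17.77 0.00
      vertex 14.61 16.04 0.00
      vertex 18.00 9.00 0.00
    endloop
  endfacet
  facet normal 0.0000 0.0000 -1.0000
    outer loop
      vertex 0.89 12.90 0.00
      vertex 7.00 17.77 0.00
      vertex 18.00 9.00 0.00
    endloop
  endfacet
  facet normal 0.0000 0.0000 -1.0000
    outer loop
      vertex 0.89 5.10 0.00
      vertex 0.89 12.90 0.00
      vertex 18.00 9.00 0.00
    endloop
  endfacet
  facet normal 0.0000 0.0000 -1.0000
    outer loop
      vertex 7.00 0.23 0.00
      vertex 0.89 5.10 0.00
      vertex 18.00 9.00 0.00
    endloop
  endfacet
  facet normal 0.0000 0.0000 -1.0000
    outer loop
      vertex 14.61 1.96 0.00
      vertex 7.00 0.23 0.00
      vertex 18.00 9.00 0.00
    endloop
  endfacet
  facet normal 0.8350 0.4021 0.3757
    outer loop
      vertex 18.00 9.00 0.00
      vertex 14.61 16.04 0.00
      vertex 9.00 9.00 20.00
    endloop
  endfacet
  facet normal 0.2054 0.9037 0.3757
    outer loop
      vertex 14.61 16.04 0.00
      vertex 7.00 17.77 0.00
      vertex 9.00 9.00 20.00
    endloop
  endfacet
  facet normal -0.5777 0.7247 0.3756
    outer loop
      vertex 7.00 17.77 0.00
      vertex 0.89 12.90 0.00
      vertex 9.00 9.00 20.00
    endloop
  endfacet
  facet normal -0.9267 0.0000 0.3758
    outer loop
      vertex 0.89 12.90 0.00
      vertex 0.89 5.10 0.00
      vertex 9.00 9.00 20.00
    endloop
  endfacet
  facet normal -0.5777 -0.7247 0.3756
    outer loop
      vertex 0.89 5.10 0.00
      vertex 7.00 0.23 0.00
      vertex 9.00 9.00 20.00
    endloop
  endfacet
  facet normal 0.2054 -0.9037 0.3757
    outer loop
      vertex 7.00 0.23 0.00
      vertex 14.61 1.96 0.00
      vertex 9.00 9.00 20.00
    endloop
  endfacet
  facet normal 0.8350 -0.4021 0.3757
    outer loop
      vertex 14.61 1.96 0.00
      vertex 18.00 9.00 0.00
      vertex 9.00 9.00 20.00
    endloop
  endfacet
endsolid part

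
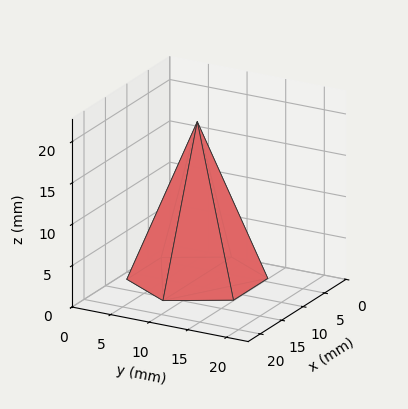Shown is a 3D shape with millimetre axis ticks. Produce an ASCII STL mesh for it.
Reading the render: the shape is a regular 6-sided pyramid, base circumscribed radius ≈ 8 mm, apex at z ≈ 19 mm (dimensions read to the nearest mm from the axis ticks). For the STL, each face is triangulated and given an outward normal.

solid part
  facet normal 0.0000 0.0000 -1.0000
    outer loop
      vertex 4.0 14.9 0.0
      vertex 12.0 14.9 0.0
      vertex 16.0 8.0 0.0
    endloop
  endfacet
  facet normal 0.0000 0.0000 -1.0000
    outer loop
      vertex 0.0 8.0 0.0
      vertex 4.0 14.9 0.0
      vertex 16.0 8.0 0.0
    endloop
  endfacet
  facet normal 0.0000 0.0000 -1.0000
    outer loop
      vertex 4.0 1.1 0.0
      vertex 0.0 8.0 0.0
      vertex 16.0 8.0 0.0
    endloop
  endfacet
  facet normal 0.0000 0.0000 -1.0000
    outer loop
      vertex 12.0 1.1 0.0
      vertex 4.0 1.1 0.0
      vertex 16.0 8.0 0.0
    endloop
  endfacet
  facet normal 0.8129 0.4712 0.3423
    outer loop
      vertex 16.0 8.0 0.0
      vertex 12.0 14.9 0.0
      vertex 8.0 8.0 19.0
    endloop
  endfacet
  facet normal 0.0000 0.9399 0.3413
    outer loop
      vertex 12.0 14.9 0.0
      vertex 4.0 14.9 0.0
      vertex 8.0 8.0 19.0
    endloop
  endfacet
  facet normal -0.8129 0.4712 0.3423
    outer loop
      vertex 4.0 14.9 0.0
      vertex 0.0 8.0 0.0
      vertex 8.0 8.0 19.0
    endloop
  endfacet
  facet normal -0.8129 -0.4712 0.3423
    outer loop
      vertex 0.0 8.0 0.0
      vertex 4.0 1.1 0.0
      vertex 8.0 8.0 19.0
    endloop
  endfacet
  facet normal 0.0000 -0.9399 0.3413
    outer loop
      vertex 4.0 1.1 0.0
      vertex 12.0 1.1 0.0
      vertex 8.0 8.0 19.0
    endloop
  endfacet
  facet normal 0.8129 -0.4712 0.3423
    outer loop
      vertex 12.0 1.1 0.0
      vertex 16.0 8.0 0.0
      vertex 8.0 8.0 19.0
    endloop
  endfacet
endsolid part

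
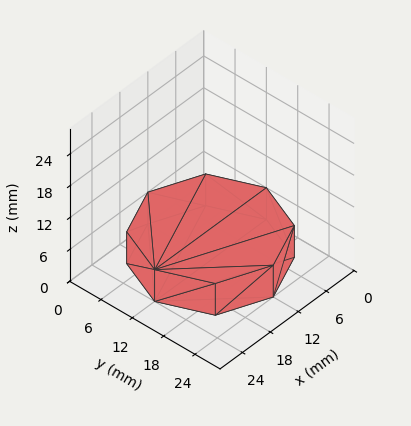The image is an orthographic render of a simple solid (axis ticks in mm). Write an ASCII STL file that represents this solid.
Reading the render: the shape is a regular 8-sided prism (a cylinder approximated with 8 flat sides), circumscribed radius ≈ 12 mm, height ≈ 6 mm (dimensions read to the nearest mm from the axis ticks). For the STL, each face is triangulated and given an outward normal.

solid part
  facet normal 0.0000 0.0000 -1.0000
    outer loop
      vertex 12.000 24.000 0.000
      vertex 20.485 20.485 0.000
      vertex 24.000 12.000 0.000
    endloop
  endfacet
  facet normal 0.0000 0.0000 -1.0000
    outer loop
      vertex 3.515 20.485 0.000
      vertex 12.000 24.000 0.000
      vertex 24.000 12.000 0.000
    endloop
  endfacet
  facet normal 0.0000 0.0000 -1.0000
    outer loop
      vertex 0.000 12.000 0.000
      vertex 3.515 20.485 0.000
      vertex 24.000 12.000 0.000
    endloop
  endfacet
  facet normal 0.0000 0.0000 -1.0000
    outer loop
      vertex 3.515 3.515 0.000
      vertex 0.000 12.000 0.000
      vertex 24.000 12.000 0.000
    endloop
  endfacet
  facet normal 0.0000 0.0000 -1.0000
    outer loop
      vertex 12.000 0.000 0.000
      vertex 3.515 3.515 0.000
      vertex 24.000 12.000 0.000
    endloop
  endfacet
  facet normal 0.0000 0.0000 -1.0000
    outer loop
      vertex 20.485 3.515 0.000
      vertex 12.000 0.000 0.000
      vertex 24.000 12.000 0.000
    endloop
  endfacet
  facet normal 0.0000 0.0000 1.0000
    outer loop
      vertex 24.000 12.000 6.000
      vertex 20.485 20.485 6.000
      vertex 12.000 24.000 6.000
    endloop
  endfacet
  facet normal 0.0000 0.0000 1.0000
    outer loop
      vertex 24.000 12.000 6.000
      vertex 12.000 24.000 6.000
      vertex 3.515 20.485 6.000
    endloop
  endfacet
  facet normal 0.0000 0.0000 1.0000
    outer loop
      vertex 24.000 12.000 6.000
      vertex 3.515 20.485 6.000
      vertex 0.000 12.000 6.000
    endloop
  endfacet
  facet normal 0.0000 0.0000 1.0000
    outer loop
      vertex 24.000 12.000 6.000
      vertex 0.000 12.000 6.000
      vertex 3.515 3.515 6.000
    endloop
  endfacet
  facet normal 0.0000 0.0000 1.0000
    outer loop
      vertex 24.000 12.000 6.000
      vertex 3.515 3.515 6.000
      vertex 12.000 0.000 6.000
    endloop
  endfacet
  facet normal 0.0000 0.0000 1.0000
    outer loop
      vertex 24.000 12.000 6.000
      vertex 12.000 0.000 6.000
      vertex 20.485 3.515 6.000
    endloop
  endfacet
  facet normal 0.9239 0.3827 0.0000
    outer loop
      vertex 24.000 12.000 0.000
      vertex 20.485 20.485 0.000
      vertex 20.485 20.485 6.000
    endloop
  endfacet
  facet normal 0.9239 0.3827 0.0000
    outer loop
      vertex 24.000 12.000 0.000
      vertex 20.485 20.485 6.000
      vertex 24.000 12.000 6.000
    endloop
  endfacet
  facet normal 0.3827 0.9239 0.0000
    outer loop
      vertex 20.485 20.485 0.000
      vertex 12.000 24.000 0.000
      vertex 12.000 24.000 6.000
    endloop
  endfacet
  facet normal 0.3827 0.9239 0.0000
    outer loop
      vertex 20.485 20.485 0.000
      vertex 12.000 24.000 6.000
      vertex 20.485 20.485 6.000
    endloop
  endfacet
  facet normal -0.3827 0.9239 0.0000
    outer loop
      vertex 12.000 24.000 0.000
      vertex 3.515 20.485 0.000
      vertex 3.515 20.485 6.000
    endloop
  endfacet
  facet normal -0.3827 0.9239 0.0000
    outer loop
      vertex 12.000 24.000 0.000
      vertex 3.515 20.485 6.000
      vertex 12.000 24.000 6.000
    endloop
  endfacet
  facet normal -0.9239 0.3827 0.0000
    outer loop
      vertex 3.515 20.485 0.000
      vertex 0.000 12.000 0.000
      vertex 0.000 12.000 6.000
    endloop
  endfacet
  facet normal -0.9239 0.3827 0.0000
    outer loop
      vertex 3.515 20.485 0.000
      vertex 0.000 12.000 6.000
      vertex 3.515 20.485 6.000
    endloop
  endfacet
  facet normal -0.9239 -0.3827 0.0000
    outer loop
      vertex 0.000 12.000 0.000
      vertex 3.515 3.515 0.000
      vertex 3.515 3.515 6.000
    endloop
  endfacet
  facet normal -0.9239 -0.3827 0.0000
    outer loop
      vertex 0.000 12.000 0.000
      vertex 3.515 3.515 6.000
      vertex 0.000 12.000 6.000
    endloop
  endfacet
  facet normal -0.3827 -0.9239 0.0000
    outer loop
      vertex 3.515 3.515 0.000
      vertex 12.000 0.000 0.000
      vertex 12.000 0.000 6.000
    endloop
  endfacet
  facet normal -0.3827 -0.9239 0.0000
    outer loop
      vertex 3.515 3.515 0.000
      vertex 12.000 0.000 6.000
      vertex 3.515 3.515 6.000
    endloop
  endfacet
  facet normal 0.3827 -0.9239 0.0000
    outer loop
      vertex 12.000 0.000 0.000
      vertex 20.485 3.515 0.000
      vertex 20.485 3.515 6.000
    endloop
  endfacet
  facet normal 0.3827 -0.9239 0.0000
    outer loop
      vertex 12.000 0.000 0.000
      vertex 20.485 3.515 6.000
      vertex 12.000 0.000 6.000
    endloop
  endfacet
  facet normal 0.9239 -0.3827 0.0000
    outer loop
      vertex 20.485 3.515 0.000
      vertex 24.000 12.000 0.000
      vertex 24.000 12.000 6.000
    endloop
  endfacet
  facet normal 0.9239 -0.3827 0.0000
    outer loop
      vertex 20.485 3.515 0.000
      vertex 24.000 12.000 6.000
      vertex 20.485 3.515 6.000
    endloop
  endfacet
endsolid part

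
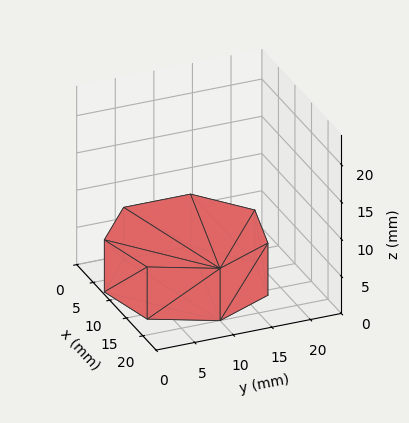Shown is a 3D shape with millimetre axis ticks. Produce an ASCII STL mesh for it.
Reading the render: the shape is a regular 7-sided prism (a cylinder approximated with 7 flat sides), circumscribed radius ≈ 10 mm, height ≈ 7 mm (dimensions read to the nearest mm from the axis ticks). For the STL, each face is triangulated and given an outward normal.

solid part
  facet normal 0.0000 0.0000 -1.0000
    outer loop
      vertex 7.775 19.749 0.000
      vertex 16.235 17.818 0.000
      vertex 20.000 10.000 0.000
    endloop
  endfacet
  facet normal 0.0000 0.0000 -1.0000
    outer loop
      vertex 0.990 14.339 0.000
      vertex 7.775 19.749 0.000
      vertex 20.000 10.000 0.000
    endloop
  endfacet
  facet normal 0.0000 0.0000 -1.0000
    outer loop
      vertex 0.990 5.661 0.000
      vertex 0.990 14.339 0.000
      vertex 20.000 10.000 0.000
    endloop
  endfacet
  facet normal 0.0000 0.0000 -1.0000
    outer loop
      vertex 7.775 0.251 0.000
      vertex 0.990 5.661 0.000
      vertex 20.000 10.000 0.000
    endloop
  endfacet
  facet normal 0.0000 0.0000 -1.0000
    outer loop
      vertex 16.235 2.182 0.000
      vertex 7.775 0.251 0.000
      vertex 20.000 10.000 0.000
    endloop
  endfacet
  facet normal 0.0000 0.0000 1.0000
    outer loop
      vertex 20.000 10.000 7.000
      vertex 16.235 17.818 7.000
      vertex 7.775 19.749 7.000
    endloop
  endfacet
  facet normal 0.0000 0.0000 1.0000
    outer loop
      vertex 20.000 10.000 7.000
      vertex 7.775 19.749 7.000
      vertex 0.990 14.339 7.000
    endloop
  endfacet
  facet normal 0.0000 0.0000 1.0000
    outer loop
      vertex 20.000 10.000 7.000
      vertex 0.990 14.339 7.000
      vertex 0.990 5.661 7.000
    endloop
  endfacet
  facet normal 0.0000 0.0000 1.0000
    outer loop
      vertex 20.000 10.000 7.000
      vertex 0.990 5.661 7.000
      vertex 7.775 0.251 7.000
    endloop
  endfacet
  facet normal 0.0000 0.0000 1.0000
    outer loop
      vertex 20.000 10.000 7.000
      vertex 7.775 0.251 7.000
      vertex 16.235 2.182 7.000
    endloop
  endfacet
  facet normal 0.9010 0.4339 0.0000
    outer loop
      vertex 20.000 10.000 0.000
      vertex 16.235 17.818 0.000
      vertex 16.235 17.818 7.000
    endloop
  endfacet
  facet normal 0.9010 0.4339 0.0000
    outer loop
      vertex 20.000 10.000 0.000
      vertex 16.235 17.818 7.000
      vertex 20.000 10.000 7.000
    endloop
  endfacet
  facet normal 0.2225 0.9749 0.0000
    outer loop
      vertex 16.235 17.818 0.000
      vertex 7.775 19.749 0.000
      vertex 7.775 19.749 7.000
    endloop
  endfacet
  facet normal 0.2225 0.9749 0.0000
    outer loop
      vertex 16.235 17.818 0.000
      vertex 7.775 19.749 7.000
      vertex 16.235 17.818 7.000
    endloop
  endfacet
  facet normal -0.6234 0.7819 0.0000
    outer loop
      vertex 7.775 19.749 0.000
      vertex 0.990 14.339 0.000
      vertex 0.990 14.339 7.000
    endloop
  endfacet
  facet normal -0.6234 0.7819 0.0000
    outer loop
      vertex 7.775 19.749 0.000
      vertex 0.990 14.339 7.000
      vertex 7.775 19.749 7.000
    endloop
  endfacet
  facet normal -1.0000 0.0000 0.0000
    outer loop
      vertex 0.990 14.339 0.000
      vertex 0.990 5.661 0.000
      vertex 0.990 5.661 7.000
    endloop
  endfacet
  facet normal -1.0000 0.0000 0.0000
    outer loop
      vertex 0.990 14.339 0.000
      vertex 0.990 5.661 7.000
      vertex 0.990 14.339 7.000
    endloop
  endfacet
  facet normal -0.6234 -0.7819 0.0000
    outer loop
      vertex 0.990 5.661 0.000
      vertex 7.775 0.251 0.000
      vertex 7.775 0.251 7.000
    endloop
  endfacet
  facet normal -0.6234 -0.7819 0.0000
    outer loop
      vertex 0.990 5.661 0.000
      vertex 7.775 0.251 7.000
      vertex 0.990 5.661 7.000
    endloop
  endfacet
  facet normal 0.2225 -0.9749 0.0000
    outer loop
      vertex 7.775 0.251 0.000
      vertex 16.235 2.182 0.000
      vertex 16.235 2.182 7.000
    endloop
  endfacet
  facet normal 0.2225 -0.9749 0.0000
    outer loop
      vertex 7.775 0.251 0.000
      vertex 16.235 2.182 7.000
      vertex 7.775 0.251 7.000
    endloop
  endfacet
  facet normal 0.9010 -0.4339 0.0000
    outer loop
      vertex 16.235 2.182 0.000
      vertex 20.000 10.000 0.000
      vertex 20.000 10.000 7.000
    endloop
  endfacet
  facet normal 0.9010 -0.4339 0.0000
    outer loop
      vertex 16.235 2.182 0.000
      vertex 20.000 10.000 7.000
      vertex 16.235 2.182 7.000
    endloop
  endfacet
endsolid part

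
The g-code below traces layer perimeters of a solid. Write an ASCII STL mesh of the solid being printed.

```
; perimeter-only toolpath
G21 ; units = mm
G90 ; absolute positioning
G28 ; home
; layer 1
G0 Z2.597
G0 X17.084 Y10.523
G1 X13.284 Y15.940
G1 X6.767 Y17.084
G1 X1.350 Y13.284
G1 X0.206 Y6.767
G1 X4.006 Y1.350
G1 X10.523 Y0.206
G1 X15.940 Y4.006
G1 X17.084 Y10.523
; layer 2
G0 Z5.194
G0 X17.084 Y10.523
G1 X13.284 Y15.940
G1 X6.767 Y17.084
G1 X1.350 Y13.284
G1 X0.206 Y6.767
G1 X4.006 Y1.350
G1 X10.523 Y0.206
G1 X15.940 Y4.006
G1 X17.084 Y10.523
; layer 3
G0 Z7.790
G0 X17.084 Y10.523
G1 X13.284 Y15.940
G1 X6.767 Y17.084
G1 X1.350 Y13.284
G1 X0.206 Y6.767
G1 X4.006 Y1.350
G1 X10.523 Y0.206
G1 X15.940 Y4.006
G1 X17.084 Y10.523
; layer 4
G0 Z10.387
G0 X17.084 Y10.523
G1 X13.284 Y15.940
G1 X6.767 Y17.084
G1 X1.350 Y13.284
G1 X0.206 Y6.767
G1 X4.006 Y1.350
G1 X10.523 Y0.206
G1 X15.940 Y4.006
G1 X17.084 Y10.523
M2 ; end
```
solid part
  facet normal 0.0000 0.0000 -1.0000
    outer loop
      vertex 6.767 17.084 0.000
      vertex 13.284 15.940 0.000
      vertex 17.084 10.523 0.000
    endloop
  endfacet
  facet normal 0.0000 0.0000 -1.0000
    outer loop
      vertex 1.350 13.284 0.000
      vertex 6.767 17.084 0.000
      vertex 17.084 10.523 0.000
    endloop
  endfacet
  facet normal 0.0000 0.0000 -1.0000
    outer loop
      vertex 0.206 6.767 0.000
      vertex 1.350 13.284 0.000
      vertex 17.084 10.523 0.000
    endloop
  endfacet
  facet normal 0.0000 0.0000 -1.0000
    outer loop
      vertex 4.006 1.350 0.000
      vertex 0.206 6.767 0.000
      vertex 17.084 10.523 0.000
    endloop
  endfacet
  facet normal 0.0000 0.0000 -1.0000
    outer loop
      vertex 10.523 0.206 0.000
      vertex 4.006 1.350 0.000
      vertex 17.084 10.523 0.000
    endloop
  endfacet
  facet normal 0.0000 0.0000 -1.0000
    outer loop
      vertex 15.940 4.006 0.000
      vertex 10.523 0.206 0.000
      vertex 17.084 10.523 0.000
    endloop
  endfacet
  facet normal 0.0000 0.0000 1.0000
    outer loop
      vertex 17.084 10.523 10.387
      vertex 13.284 15.940 10.387
      vertex 6.767 17.084 10.387
    endloop
  endfacet
  facet normal 0.0000 0.0000 1.0000
    outer loop
      vertex 17.084 10.523 10.387
      vertex 6.767 17.084 10.387
      vertex 1.350 13.284 10.387
    endloop
  endfacet
  facet normal 0.0000 0.0000 1.0000
    outer loop
      vertex 17.084 10.523 10.387
      vertex 1.350 13.284 10.387
      vertex 0.206 6.767 10.387
    endloop
  endfacet
  facet normal 0.0000 0.0000 1.0000
    outer loop
      vertex 17.084 10.523 10.387
      vertex 0.206 6.767 10.387
      vertex 4.006 1.350 10.387
    endloop
  endfacet
  facet normal 0.0000 0.0000 1.0000
    outer loop
      vertex 17.084 10.523 10.387
      vertex 4.006 1.350 10.387
      vertex 10.523 0.206 10.387
    endloop
  endfacet
  facet normal 0.0000 0.0000 1.0000
    outer loop
      vertex 17.084 10.523 10.387
      vertex 10.523 0.206 10.387
      vertex 15.940 4.006 10.387
    endloop
  endfacet
  facet normal 0.8187 0.5743 0.0000
    outer loop
      vertex 17.084 10.523 0.000
      vertex 13.284 15.940 0.000
      vertex 13.284 15.940 10.387
    endloop
  endfacet
  facet normal 0.8187 0.5743 0.0000
    outer loop
      vertex 17.084 10.523 0.000
      vertex 13.284 15.940 10.387
      vertex 17.084 10.523 10.387
    endloop
  endfacet
  facet normal 0.1729 0.9849 0.0000
    outer loop
      vertex 13.284 15.940 0.000
      vertex 6.767 17.084 0.000
      vertex 6.767 17.084 10.387
    endloop
  endfacet
  facet normal 0.1729 0.9849 0.0000
    outer loop
      vertex 13.284 15.940 0.000
      vertex 6.767 17.084 10.387
      vertex 13.284 15.940 10.387
    endloop
  endfacet
  facet normal -0.5743 0.8187 0.0000
    outer loop
      vertex 6.767 17.084 0.000
      vertex 1.350 13.284 0.000
      vertex 1.350 13.284 10.387
    endloop
  endfacet
  facet normal -0.5743 0.8187 0.0000
    outer loop
      vertex 6.767 17.084 0.000
      vertex 1.350 13.284 10.387
      vertex 6.767 17.084 10.387
    endloop
  endfacet
  facet normal -0.9849 0.1729 0.0000
    outer loop
      vertex 1.350 13.284 0.000
      vertex 0.206 6.767 0.000
      vertex 0.206 6.767 10.387
    endloop
  endfacet
  facet normal -0.9849 0.1729 0.0000
    outer loop
      vertex 1.350 13.284 0.000
      vertex 0.206 6.767 10.387
      vertex 1.350 13.284 10.387
    endloop
  endfacet
  facet normal -0.8187 -0.5743 0.0000
    outer loop
      vertex 0.206 6.767 0.000
      vertex 4.006 1.350 0.000
      vertex 4.006 1.350 10.387
    endloop
  endfacet
  facet normal -0.8187 -0.5743 0.0000
    outer loop
      vertex 0.206 6.767 0.000
      vertex 4.006 1.350 10.387
      vertex 0.206 6.767 10.387
    endloop
  endfacet
  facet normal -0.1729 -0.9849 0.0000
    outer loop
      vertex 4.006 1.350 0.000
      vertex 10.523 0.206 0.000
      vertex 10.523 0.206 10.387
    endloop
  endfacet
  facet normal -0.1729 -0.9849 0.0000
    outer loop
      vertex 4.006 1.350 0.000
      vertex 10.523 0.206 10.387
      vertex 4.006 1.350 10.387
    endloop
  endfacet
  facet normal 0.5743 -0.8187 0.0000
    outer loop
      vertex 10.523 0.206 0.000
      vertex 15.940 4.006 0.000
      vertex 15.940 4.006 10.387
    endloop
  endfacet
  facet normal 0.5743 -0.8187 0.0000
    outer loop
      vertex 10.523 0.206 0.000
      vertex 15.940 4.006 10.387
      vertex 10.523 0.206 10.387
    endloop
  endfacet
  facet normal 0.9849 -0.1729 0.0000
    outer loop
      vertex 15.940 4.006 0.000
      vertex 17.084 10.523 0.000
      vertex 17.084 10.523 10.387
    endloop
  endfacet
  facet normal 0.9849 -0.1729 0.0000
    outer loop
      vertex 15.940 4.006 0.000
      vertex 17.084 10.523 10.387
      vertex 15.940 4.006 10.387
    endloop
  endfacet
endsolid part

The G0 Z moves step by Δz≈2.597 mm. Every layer's G1 loop is the same polygon, so the solid is a straight extrusion of it from z=0 to z≈10.4. Closing with flat bottom and top caps and triangulating gives 28 facets — a regular 8-sided prism (a cylinder approximated with 8 flat sides), circumscribed radius ≈ 8.64 mm, height ≈ 10.4 mm.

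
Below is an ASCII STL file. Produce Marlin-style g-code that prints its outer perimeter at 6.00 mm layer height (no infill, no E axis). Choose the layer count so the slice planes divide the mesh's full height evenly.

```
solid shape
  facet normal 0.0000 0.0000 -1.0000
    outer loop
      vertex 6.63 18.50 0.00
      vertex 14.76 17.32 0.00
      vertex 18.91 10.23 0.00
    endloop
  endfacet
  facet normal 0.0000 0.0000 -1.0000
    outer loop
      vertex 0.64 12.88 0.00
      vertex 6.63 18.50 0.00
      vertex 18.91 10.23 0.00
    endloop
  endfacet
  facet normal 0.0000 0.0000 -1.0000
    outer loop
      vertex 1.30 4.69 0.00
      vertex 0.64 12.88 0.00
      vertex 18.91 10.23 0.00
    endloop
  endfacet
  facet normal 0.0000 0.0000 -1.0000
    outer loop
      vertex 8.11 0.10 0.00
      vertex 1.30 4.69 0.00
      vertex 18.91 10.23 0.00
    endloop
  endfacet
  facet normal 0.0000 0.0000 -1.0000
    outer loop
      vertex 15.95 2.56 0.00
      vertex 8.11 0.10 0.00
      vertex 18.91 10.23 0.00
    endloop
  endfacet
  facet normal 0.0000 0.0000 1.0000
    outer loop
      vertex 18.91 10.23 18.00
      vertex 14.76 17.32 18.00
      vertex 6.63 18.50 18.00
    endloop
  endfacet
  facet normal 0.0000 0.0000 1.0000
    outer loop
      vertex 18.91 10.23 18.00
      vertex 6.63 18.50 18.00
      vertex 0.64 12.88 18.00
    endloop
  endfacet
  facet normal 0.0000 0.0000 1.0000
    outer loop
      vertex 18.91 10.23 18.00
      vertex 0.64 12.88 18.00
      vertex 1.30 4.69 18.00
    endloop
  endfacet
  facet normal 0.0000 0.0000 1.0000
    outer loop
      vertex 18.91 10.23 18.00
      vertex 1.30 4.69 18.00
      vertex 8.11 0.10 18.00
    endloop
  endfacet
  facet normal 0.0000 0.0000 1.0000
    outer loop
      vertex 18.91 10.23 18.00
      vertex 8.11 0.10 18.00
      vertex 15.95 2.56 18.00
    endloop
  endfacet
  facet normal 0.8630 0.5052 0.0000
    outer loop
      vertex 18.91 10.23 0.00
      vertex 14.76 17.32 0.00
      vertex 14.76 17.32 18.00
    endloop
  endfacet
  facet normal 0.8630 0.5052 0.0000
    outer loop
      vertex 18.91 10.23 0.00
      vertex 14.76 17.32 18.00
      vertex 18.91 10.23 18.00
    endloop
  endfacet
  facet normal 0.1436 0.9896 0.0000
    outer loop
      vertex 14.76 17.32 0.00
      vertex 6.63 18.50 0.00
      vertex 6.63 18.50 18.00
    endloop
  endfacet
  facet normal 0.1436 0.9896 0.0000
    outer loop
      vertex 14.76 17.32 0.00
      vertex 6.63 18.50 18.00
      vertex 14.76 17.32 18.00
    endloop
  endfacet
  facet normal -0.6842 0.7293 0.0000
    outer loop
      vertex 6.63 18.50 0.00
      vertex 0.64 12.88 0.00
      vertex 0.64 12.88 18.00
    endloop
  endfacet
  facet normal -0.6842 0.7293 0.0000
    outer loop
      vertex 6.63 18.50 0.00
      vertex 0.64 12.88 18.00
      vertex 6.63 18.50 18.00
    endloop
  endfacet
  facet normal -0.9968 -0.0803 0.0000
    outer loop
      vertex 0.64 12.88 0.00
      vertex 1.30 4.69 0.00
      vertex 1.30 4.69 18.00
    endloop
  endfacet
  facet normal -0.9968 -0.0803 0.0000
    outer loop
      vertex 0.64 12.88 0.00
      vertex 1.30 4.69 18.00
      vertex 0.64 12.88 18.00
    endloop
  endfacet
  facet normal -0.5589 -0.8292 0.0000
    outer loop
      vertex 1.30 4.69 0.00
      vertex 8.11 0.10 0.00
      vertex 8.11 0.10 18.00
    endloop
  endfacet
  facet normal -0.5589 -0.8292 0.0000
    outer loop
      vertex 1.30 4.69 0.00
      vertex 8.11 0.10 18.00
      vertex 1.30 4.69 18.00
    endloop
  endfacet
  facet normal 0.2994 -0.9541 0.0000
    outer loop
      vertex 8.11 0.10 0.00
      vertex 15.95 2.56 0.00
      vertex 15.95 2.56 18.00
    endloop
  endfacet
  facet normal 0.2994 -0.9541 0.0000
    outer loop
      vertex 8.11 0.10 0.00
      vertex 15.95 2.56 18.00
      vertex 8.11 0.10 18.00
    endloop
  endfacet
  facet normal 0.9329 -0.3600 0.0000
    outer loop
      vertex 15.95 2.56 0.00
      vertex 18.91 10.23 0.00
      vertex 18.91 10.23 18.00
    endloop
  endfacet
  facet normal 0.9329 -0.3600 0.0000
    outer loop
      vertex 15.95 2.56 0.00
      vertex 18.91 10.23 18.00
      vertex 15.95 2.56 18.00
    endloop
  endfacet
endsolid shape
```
; perimeter-only toolpath
G21 ; units = mm
G90 ; absolute positioning
G28 ; home
; layer 1
G0 Z6.00
G0 X18.91 Y10.23
G1 X14.76 Y17.32
G1 X6.63 Y18.50
G1 X0.64 Y12.88
G1 X1.30 Y4.69
G1 X8.11 Y0.10
G1 X15.95 Y2.56
G1 X18.91 Y10.23
; layer 2
G0 Z12.00
G0 X18.91 Y10.23
G1 X14.76 Y17.32
G1 X6.63 Y18.50
G1 X0.64 Y12.88
G1 X1.30 Y4.69
G1 X8.11 Y0.10
G1 X15.95 Y2.56
G1 X18.91 Y10.23
; layer 3
G0 Z18.00
G0 X18.91 Y10.23
G1 X14.76 Y17.32
G1 X6.63 Y18.50
G1 X0.64 Y12.88
G1 X1.30 Y4.69
G1 X8.11 Y0.10
G1 X15.95 Y2.56
G1 X18.91 Y10.23
M2 ; end

The solid is a regular 7-sided prism (a cylinder approximated with 7 flat sides), circumscribed radius ≈ 9.47 mm, height ≈ 18 mm. Slicing at Δz = 6.00 mm — 3 equal slices spanning the solid's height, so layer i sits at z = i·h/3 — gives 3 non-empty perimeters. Each is a 7-segment closed polygon; G0 lifts to the layer z and rapids to the start vertex, then G1 traces the edges.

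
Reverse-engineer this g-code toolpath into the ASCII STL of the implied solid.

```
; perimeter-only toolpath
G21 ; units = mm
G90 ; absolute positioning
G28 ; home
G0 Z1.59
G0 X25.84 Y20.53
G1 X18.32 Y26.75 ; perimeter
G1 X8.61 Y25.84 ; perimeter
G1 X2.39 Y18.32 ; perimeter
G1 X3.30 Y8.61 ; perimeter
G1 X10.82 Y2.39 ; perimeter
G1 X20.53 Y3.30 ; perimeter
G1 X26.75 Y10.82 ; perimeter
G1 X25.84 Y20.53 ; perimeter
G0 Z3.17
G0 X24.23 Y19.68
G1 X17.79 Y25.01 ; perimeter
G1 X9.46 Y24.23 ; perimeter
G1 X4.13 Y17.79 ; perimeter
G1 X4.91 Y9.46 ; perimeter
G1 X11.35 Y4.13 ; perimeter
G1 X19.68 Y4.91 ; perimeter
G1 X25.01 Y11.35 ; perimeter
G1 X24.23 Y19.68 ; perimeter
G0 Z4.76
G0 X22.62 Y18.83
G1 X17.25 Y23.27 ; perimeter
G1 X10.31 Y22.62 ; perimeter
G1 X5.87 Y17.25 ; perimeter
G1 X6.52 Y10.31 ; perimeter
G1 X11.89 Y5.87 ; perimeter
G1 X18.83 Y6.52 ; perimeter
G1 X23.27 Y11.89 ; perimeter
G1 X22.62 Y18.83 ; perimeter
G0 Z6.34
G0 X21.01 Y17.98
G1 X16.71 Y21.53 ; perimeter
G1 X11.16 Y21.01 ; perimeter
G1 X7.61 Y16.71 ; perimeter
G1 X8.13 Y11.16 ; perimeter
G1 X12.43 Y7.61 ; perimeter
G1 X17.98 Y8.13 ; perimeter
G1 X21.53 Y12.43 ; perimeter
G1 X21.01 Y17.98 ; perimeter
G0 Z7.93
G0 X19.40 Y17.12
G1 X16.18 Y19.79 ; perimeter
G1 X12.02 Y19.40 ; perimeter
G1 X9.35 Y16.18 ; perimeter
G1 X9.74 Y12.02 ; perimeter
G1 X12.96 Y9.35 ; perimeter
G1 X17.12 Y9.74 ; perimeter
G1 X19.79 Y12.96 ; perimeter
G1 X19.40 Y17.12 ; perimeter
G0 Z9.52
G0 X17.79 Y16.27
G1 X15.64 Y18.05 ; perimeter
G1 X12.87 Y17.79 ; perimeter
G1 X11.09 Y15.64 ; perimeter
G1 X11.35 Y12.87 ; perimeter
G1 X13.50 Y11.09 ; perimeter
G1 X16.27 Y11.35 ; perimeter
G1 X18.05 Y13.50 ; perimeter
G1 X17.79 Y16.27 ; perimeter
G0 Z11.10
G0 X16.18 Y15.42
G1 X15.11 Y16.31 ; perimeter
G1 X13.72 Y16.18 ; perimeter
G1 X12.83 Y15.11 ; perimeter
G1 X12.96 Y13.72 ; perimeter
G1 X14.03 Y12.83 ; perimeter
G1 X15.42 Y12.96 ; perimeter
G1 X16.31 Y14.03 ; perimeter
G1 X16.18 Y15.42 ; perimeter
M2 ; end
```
solid part
  facet normal 0.0000 0.0000 -1.0000
    outer loop
      vertex 7.76 27.45 0.00
      vertex 18.86 28.49 0.00
      vertex 27.45 21.38 0.00
    endloop
  endfacet
  facet normal 0.0000 0.0000 -1.0000
    outer loop
      vertex 0.65 18.86 0.00
      vertex 7.76 27.45 0.00
      vertex 27.45 21.38 0.00
    endloop
  endfacet
  facet normal 0.0000 0.0000 -1.0000
    outer loop
      vertex 1.69 7.76 0.00
      vertex 0.65 18.86 0.00
      vertex 27.45 21.38 0.00
    endloop
  endfacet
  facet normal 0.0000 0.0000 -1.0000
    outer loop
      vertex 10.28 0.65 0.00
      vertex 1.69 7.76 0.00
      vertex 27.45 21.38 0.00
    endloop
  endfacet
  facet normal 0.0000 0.0000 -1.0000
    outer loop
      vertex 21.38 1.69 0.00
      vertex 10.28 0.65 0.00
      vertex 27.45 21.38 0.00
    endloop
  endfacet
  facet normal 0.0000 0.0000 -1.0000
    outer loop
      vertex 28.49 10.28 0.00
      vertex 21.38 1.69 0.00
      vertex 27.45 21.38 0.00
    endloop
  endfacet
  facet normal 0.4374 0.5285 0.7276
    outer loop
      vertex 27.45 21.38 0.00
      vertex 18.86 28.49 0.00
      vertex 14.57 14.57 12.69
    endloop
  endfacet
  facet normal -0.0640 0.6830 0.7276
    outer loop
      vertex 18.86 28.49 0.00
      vertex 7.76 27.45 0.00
      vertex 14.57 14.57 12.69
    endloop
  endfacet
  facet normal -0.5285 0.4374 0.7276
    outer loop
      vertex 7.76 27.45 0.00
      vertex 0.65 18.86 0.00
      vertex 14.57 14.57 12.69
    endloop
  endfacet
  facet normal -0.6830 -0.0640 0.7276
    outer loop
      vertex 0.65 18.86 0.00
      vertex 1.69 7.76 0.00
      vertex 14.57 14.57 12.69
    endloop
  endfacet
  facet normal -0.4374 -0.5285 0.7276
    outer loop
      vertex 1.69 7.76 0.00
      vertex 10.28 0.65 0.00
      vertex 14.57 14.57 12.69
    endloop
  endfacet
  facet normal 0.0640 -0.6830 0.7276
    outer loop
      vertex 10.28 0.65 0.00
      vertex 21.38 1.69 0.00
      vertex 14.57 14.57 12.69
    endloop
  endfacet
  facet normal 0.5285 -0.4374 0.7276
    outer loop
      vertex 21.38 1.69 0.00
      vertex 28.49 10.28 0.00
      vertex 14.57 14.57 12.69
    endloop
  endfacet
  facet normal 0.6830 0.0640 0.7276
    outer loop
      vertex 28.49 10.28 0.00
      vertex 27.45 21.38 0.00
      vertex 14.57 14.57 12.69
    endloop
  endfacet
endsolid part

The G0 Z moves step by Δz≈1.59 mm. The G1 loops shrink linearly with z, so the solid tapers from its base footprint up to z≈12.7. Closing with a flat bottom cap and the tapered top and triangulating gives 14 facets — a regular 8-sided pyramid, base circumscribed radius ≈ 14.6 mm, apex at z ≈ 12.7 mm.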